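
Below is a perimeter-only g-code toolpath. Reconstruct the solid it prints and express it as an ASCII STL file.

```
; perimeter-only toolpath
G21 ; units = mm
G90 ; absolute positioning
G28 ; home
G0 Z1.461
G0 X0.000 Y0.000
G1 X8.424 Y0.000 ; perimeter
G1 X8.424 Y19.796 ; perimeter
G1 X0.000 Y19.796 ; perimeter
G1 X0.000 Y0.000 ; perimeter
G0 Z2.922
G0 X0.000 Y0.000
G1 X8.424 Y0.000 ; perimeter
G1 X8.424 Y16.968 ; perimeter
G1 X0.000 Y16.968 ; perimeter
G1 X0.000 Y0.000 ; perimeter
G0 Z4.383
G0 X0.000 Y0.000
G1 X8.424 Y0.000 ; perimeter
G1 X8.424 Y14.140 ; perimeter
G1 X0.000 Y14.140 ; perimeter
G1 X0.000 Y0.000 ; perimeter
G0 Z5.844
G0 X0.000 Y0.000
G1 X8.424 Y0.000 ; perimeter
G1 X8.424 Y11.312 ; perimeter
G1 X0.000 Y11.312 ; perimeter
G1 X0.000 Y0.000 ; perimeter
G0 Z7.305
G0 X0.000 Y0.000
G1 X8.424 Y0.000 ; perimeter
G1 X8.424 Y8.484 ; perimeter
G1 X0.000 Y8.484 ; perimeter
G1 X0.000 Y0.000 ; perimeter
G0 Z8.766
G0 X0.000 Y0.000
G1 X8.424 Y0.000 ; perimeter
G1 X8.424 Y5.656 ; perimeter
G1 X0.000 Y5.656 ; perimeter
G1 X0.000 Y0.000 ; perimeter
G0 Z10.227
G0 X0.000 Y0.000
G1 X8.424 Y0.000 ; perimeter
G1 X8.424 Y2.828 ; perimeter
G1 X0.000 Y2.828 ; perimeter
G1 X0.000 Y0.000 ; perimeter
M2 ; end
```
solid part
  facet normal 0.0000 0.0000 -1.0000
    outer loop
      vertex 8.424 22.624 0.000
      vertex 8.424 0.000 0.000
      vertex 0.000 0.000 0.000
    endloop
  endfacet
  facet normal 0.0000 0.0000 -1.0000
    outer loop
      vertex 0.000 22.624 0.000
      vertex 8.424 22.624 0.000
      vertex 0.000 0.000 0.000
    endloop
  endfacet
  facet normal 0.0000 -1.0000 0.0000
    outer loop
      vertex 0.000 0.000 0.000
      vertex 8.424 0.000 0.000
      vertex 8.424 0.000 11.688
    endloop
  endfacet
  facet normal 0.0000 -1.0000 0.0000
    outer loop
      vertex 0.000 0.000 0.000
      vertex 8.424 0.000 11.688
      vertex 0.000 0.000 11.688
    endloop
  endfacet
  facet normal 0.0000 0.4590 0.8884
    outer loop
      vertex 0.000 0.000 11.688
      vertex 8.424 0.000 11.688
      vertex 8.424 22.624 0.000
    endloop
  endfacet
  facet normal 0.0000 0.4590 0.8884
    outer loop
      vertex 0.000 0.000 11.688
      vertex 8.424 22.624 0.000
      vertex 0.000 22.624 0.000
    endloop
  endfacet
  facet normal -1.0000 0.0000 0.0000
    outer loop
      vertex 0.000 0.000 11.688
      vertex 0.000 22.624 0.000
      vertex 0.000 0.000 0.000
    endloop
  endfacet
  facet normal 1.0000 0.0000 0.0000
    outer loop
      vertex 8.424 0.000 0.000
      vertex 8.424 22.624 0.000
      vertex 8.424 0.000 11.688
    endloop
  endfacet
endsolid part

The G0 Z moves step by Δz≈1.461 mm. The G1 loops shrink linearly with z, so the solid tapers from its base footprint up to z≈11.7. Closing with a flat bottom cap and the tapered top and triangulating gives 8 facets — a wedge (ramp): 8.42 × 22.6 mm base, rising to 11.7 mm along the y=0 edge and sloping linearly to z=0 at y=22.6.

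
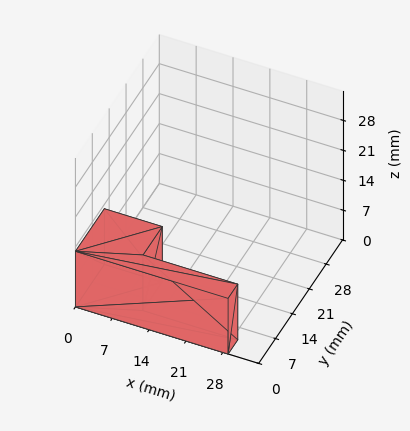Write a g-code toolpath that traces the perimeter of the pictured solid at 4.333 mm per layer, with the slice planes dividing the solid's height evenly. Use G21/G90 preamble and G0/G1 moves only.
Reading the render: the shape is an L-shaped prism: outer 29 × 12 mm, arm thicknesses ≈ 4 mm (horizontal) and 11 mm (vertical), extruded 13 mm in z (dimensions read to the nearest mm from the axis ticks). For the g-code, the solid's height is divided into equal slices at the stated Δz and each level perimeter traced with G1 moves after a G0 lift.

; perimeter-only toolpath
G21 ; units = mm
G90 ; absolute positioning
G28 ; home
; layer 1
G0 Z4.333
G0 X0.000 Y0.000
G1 X29.000 Y0.000
G1 X29.000 Y4.000
G1 X11.000 Y4.000
G1 X11.000 Y12.000
G1 X0.000 Y12.000
G1 X0.000 Y0.000
; layer 2
G0 Z8.667
G0 X0.000 Y0.000
G1 X29.000 Y0.000
G1 X29.000 Y4.000
G1 X11.000 Y4.000
G1 X11.000 Y12.000
G1 X0.000 Y12.000
G1 X0.000 Y0.000
; layer 3
G0 Z13.000
G0 X0.000 Y0.000
G1 X29.000 Y0.000
G1 X29.000 Y4.000
G1 X11.000 Y4.000
G1 X11.000 Y12.000
G1 X0.000 Y12.000
G1 X0.000 Y0.000
M2 ; end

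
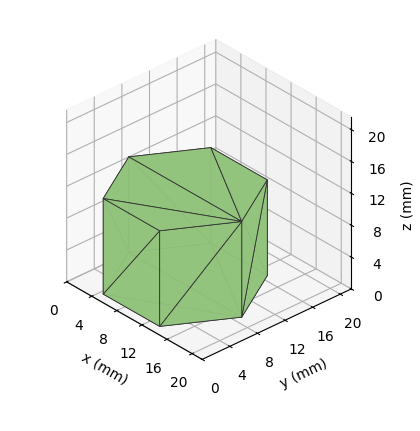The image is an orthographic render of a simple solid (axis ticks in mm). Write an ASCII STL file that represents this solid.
Reading the render: the shape is a regular 6-sided prism (a cylinder approximated with 6 flat sides), circumscribed radius ≈ 9 mm, height ≈ 12 mm (dimensions read to the nearest mm from the axis ticks). For the STL, each face is triangulated and given an outward normal.

solid part
  facet normal 0.0000 0.0000 -1.0000
    outer loop
      vertex 4.500 16.794 0.000
      vertex 13.500 16.794 0.000
      vertex 18.000 9.000 0.000
    endloop
  endfacet
  facet normal 0.0000 0.0000 -1.0000
    outer loop
      vertex 0.000 9.000 0.000
      vertex 4.500 16.794 0.000
      vertex 18.000 9.000 0.000
    endloop
  endfacet
  facet normal 0.0000 0.0000 -1.0000
    outer loop
      vertex 4.500 1.206 0.000
      vertex 0.000 9.000 0.000
      vertex 18.000 9.000 0.000
    endloop
  endfacet
  facet normal 0.0000 0.0000 -1.0000
    outer loop
      vertex 13.500 1.206 0.000
      vertex 4.500 1.206 0.000
      vertex 18.000 9.000 0.000
    endloop
  endfacet
  facet normal 0.0000 0.0000 1.0000
    outer loop
      vertex 18.000 9.000 12.000
      vertex 13.500 16.794 12.000
      vertex 4.500 16.794 12.000
    endloop
  endfacet
  facet normal 0.0000 0.0000 1.0000
    outer loop
      vertex 18.000 9.000 12.000
      vertex 4.500 16.794 12.000
      vertex 0.000 9.000 12.000
    endloop
  endfacet
  facet normal 0.0000 0.0000 1.0000
    outer loop
      vertex 18.000 9.000 12.000
      vertex 0.000 9.000 12.000
      vertex 4.500 1.206 12.000
    endloop
  endfacet
  facet normal 0.0000 0.0000 1.0000
    outer loop
      vertex 18.000 9.000 12.000
      vertex 4.500 1.206 12.000
      vertex 13.500 1.206 12.000
    endloop
  endfacet
  facet normal 0.8660 0.5000 0.0000
    outer loop
      vertex 18.000 9.000 0.000
      vertex 13.500 16.794 0.000
      vertex 13.500 16.794 12.000
    endloop
  endfacet
  facet normal 0.8660 0.5000 0.0000
    outer loop
      vertex 18.000 9.000 0.000
      vertex 13.500 16.794 12.000
      vertex 18.000 9.000 12.000
    endloop
  endfacet
  facet normal 0.0000 1.0000 0.0000
    outer loop
      vertex 13.500 16.794 0.000
      vertex 4.500 16.794 0.000
      vertex 4.500 16.794 12.000
    endloop
  endfacet
  facet normal 0.0000 1.0000 0.0000
    outer loop
      vertex 13.500 16.794 0.000
      vertex 4.500 16.794 12.000
      vertex 13.500 16.794 12.000
    endloop
  endfacet
  facet normal -0.8660 0.5000 0.0000
    outer loop
      vertex 4.500 16.794 0.000
      vertex 0.000 9.000 0.000
      vertex 0.000 9.000 12.000
    endloop
  endfacet
  facet normal -0.8660 0.5000 0.0000
    outer loop
      vertex 4.500 16.794 0.000
      vertex 0.000 9.000 12.000
      vertex 4.500 16.794 12.000
    endloop
  endfacet
  facet normal -0.8660 -0.5000 0.0000
    outer loop
      vertex 0.000 9.000 0.000
      vertex 4.500 1.206 0.000
      vertex 4.500 1.206 12.000
    endloop
  endfacet
  facet normal -0.8660 -0.5000 0.0000
    outer loop
      vertex 0.000 9.000 0.000
      vertex 4.500 1.206 12.000
      vertex 0.000 9.000 12.000
    endloop
  endfacet
  facet normal 0.0000 -1.0000 0.0000
    outer loop
      vertex 4.500 1.206 0.000
      vertex 13.500 1.206 0.000
      vertex 13.500 1.206 12.000
    endloop
  endfacet
  facet normal 0.0000 -1.0000 0.0000
    outer loop
      vertex 4.500 1.206 0.000
      vertex 13.500 1.206 12.000
      vertex 4.500 1.206 12.000
    endloop
  endfacet
  facet normal 0.8660 -0.5000 0.0000
    outer loop
      vertex 13.500 1.206 0.000
      vertex 18.000 9.000 0.000
      vertex 18.000 9.000 12.000
    endloop
  endfacet
  facet normal 0.8660 -0.5000 0.0000
    outer loop
      vertex 13.500 1.206 0.000
      vertex 18.000 9.000 12.000
      vertex 13.500 1.206 12.000
    endloop
  endfacet
endsolid part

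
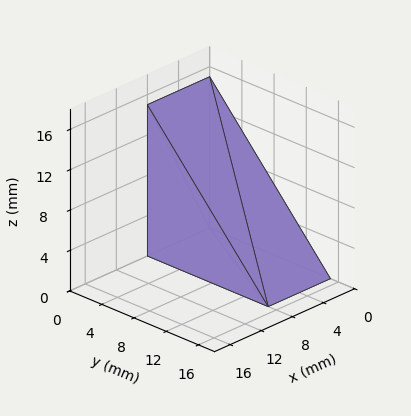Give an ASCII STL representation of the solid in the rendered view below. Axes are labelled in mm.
Reading the render: the shape is a wedge (ramp): 8 × 15 mm base, rising to 15 mm along the y=0 edge and sloping linearly to z=0 at y=15 (dimensions read to the nearest mm from the axis ticks). For the STL, each face is triangulated and given an outward normal.

solid part
  facet normal 0.0000 0.0000 -1.0000
    outer loop
      vertex 8.00 15.00 0.00
      vertex 8.00 0.00 0.00
      vertex 0.00 0.00 0.00
    endloop
  endfacet
  facet normal 0.0000 0.0000 -1.0000
    outer loop
      vertex 0.00 15.00 0.00
      vertex 8.00 15.00 0.00
      vertex 0.00 0.00 0.00
    endloop
  endfacet
  facet normal 0.0000 -1.0000 0.0000
    outer loop
      vertex 0.00 0.00 0.00
      vertex 8.00 0.00 0.00
      vertex 8.00 0.00 15.00
    endloop
  endfacet
  facet normal 0.0000 -1.0000 0.0000
    outer loop
      vertex 0.00 0.00 0.00
      vertex 8.00 0.00 15.00
      vertex 0.00 0.00 15.00
    endloop
  endfacet
  facet normal 0.0000 0.7071 0.7071
    outer loop
      vertex 0.00 0.00 15.00
      vertex 8.00 0.00 15.00
      vertex 8.00 15.00 0.00
    endloop
  endfacet
  facet normal 0.0000 0.7071 0.7071
    outer loop
      vertex 0.00 0.00 15.00
      vertex 8.00 15.00 0.00
      vertex 0.00 15.00 0.00
    endloop
  endfacet
  facet normal -1.0000 0.0000 0.0000
    outer loop
      vertex 0.00 0.00 15.00
      vertex 0.00 15.00 0.00
      vertex 0.00 0.00 0.00
    endloop
  endfacet
  facet normal 1.0000 0.0000 0.0000
    outer loop
      vertex 8.00 0.00 0.00
      vertex 8.00 15.00 0.00
      vertex 8.00 0.00 15.00
    endloop
  endfacet
endsolid part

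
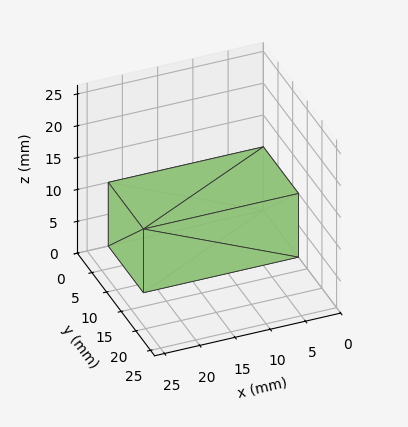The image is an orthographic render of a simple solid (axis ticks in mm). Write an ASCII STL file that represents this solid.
Reading the render: the shape is a rectangular box, roughly 22 × 12 mm footprint and 10 mm tall (dimensions read to the nearest mm from the axis ticks). For the STL, each face is triangulated and given an outward normal.

solid part
  facet normal 0.0000 0.0000 -1.0000
    outer loop
      vertex 22.000 12.000 0.000
      vertex 22.000 0.000 0.000
      vertex 0.000 0.000 0.000
    endloop
  endfacet
  facet normal 0.0000 0.0000 -1.0000
    outer loop
      vertex 0.000 12.000 0.000
      vertex 22.000 12.000 0.000
      vertex 0.000 0.000 0.000
    endloop
  endfacet
  facet normal 0.0000 0.0000 1.0000
    outer loop
      vertex 0.000 0.000 10.000
      vertex 22.000 0.000 10.000
      vertex 22.000 12.000 10.000
    endloop
  endfacet
  facet normal 0.0000 0.0000 1.0000
    outer loop
      vertex 0.000 0.000 10.000
      vertex 22.000 12.000 10.000
      vertex 0.000 12.000 10.000
    endloop
  endfacet
  facet normal 0.0000 -1.0000 0.0000
    outer loop
      vertex 0.000 0.000 0.000
      vertex 22.000 0.000 0.000
      vertex 22.000 0.000 10.000
    endloop
  endfacet
  facet normal 0.0000 -1.0000 0.0000
    outer loop
      vertex 0.000 0.000 0.000
      vertex 22.000 0.000 10.000
      vertex 0.000 0.000 10.000
    endloop
  endfacet
  facet normal 0.0000 1.0000 0.0000
    outer loop
      vertex 22.000 12.000 10.000
      vertex 22.000 12.000 0.000
      vertex 0.000 12.000 0.000
    endloop
  endfacet
  facet normal 0.0000 1.0000 0.0000
    outer loop
      vertex 0.000 12.000 10.000
      vertex 22.000 12.000 10.000
      vertex 0.000 12.000 0.000
    endloop
  endfacet
  facet normal -1.0000 0.0000 0.0000
    outer loop
      vertex 0.000 12.000 10.000
      vertex 0.000 12.000 0.000
      vertex 0.000 0.000 0.000
    endloop
  endfacet
  facet normal -1.0000 0.0000 0.0000
    outer loop
      vertex 0.000 0.000 10.000
      vertex 0.000 12.000 10.000
      vertex 0.000 0.000 0.000
    endloop
  endfacet
  facet normal 1.0000 0.0000 0.0000
    outer loop
      vertex 22.000 0.000 0.000
      vertex 22.000 12.000 0.000
      vertex 22.000 12.000 10.000
    endloop
  endfacet
  facet normal 1.0000 0.0000 0.0000
    outer loop
      vertex 22.000 0.000 0.000
      vertex 22.000 12.000 10.000
      vertex 22.000 0.000 10.000
    endloop
  endfacet
endsolid part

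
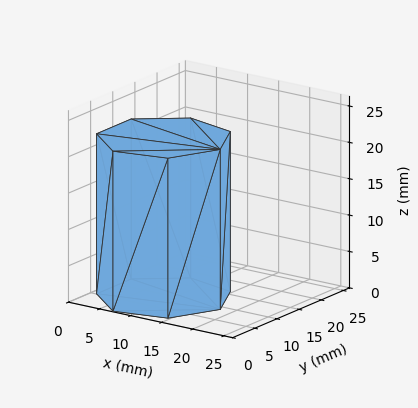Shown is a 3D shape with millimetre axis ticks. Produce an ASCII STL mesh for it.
Reading the render: the shape is a regular 7-sided prism (a cylinder approximated with 7 flat sides), circumscribed radius ≈ 9 mm, height ≈ 22 mm (dimensions read to the nearest mm from the axis ticks). For the STL, each face is triangulated and given an outward normal.

solid part
  facet normal 0.0000 0.0000 -1.0000
    outer loop
      vertex 7.00 17.77 0.00
      vertex 14.61 16.04 0.00
      vertex 18.00 9.00 0.00
    endloop
  endfacet
  facet normal 0.0000 0.0000 -1.0000
    outer loop
      vertex 0.89 12.90 0.00
      vertex 7.00 17.77 0.00
      vertex 18.00 9.00 0.00
    endloop
  endfacet
  facet normal 0.0000 0.0000 -1.0000
    outer loop
      vertex 0.89 5.10 0.00
      vertex 0.89 12.90 0.00
      vertex 18.00 9.00 0.00
    endloop
  endfacet
  facet normal 0.0000 0.0000 -1.0000
    outer loop
      vertex 7.00 0.23 0.00
      vertex 0.89 5.10 0.00
      vertex 18.00 9.00 0.00
    endloop
  endfacet
  facet normal 0.0000 0.0000 -1.0000
    outer loop
      vertex 14.61 1.96 0.00
      vertex 7.00 0.23 0.00
      vertex 18.00 9.00 0.00
    endloop
  endfacet
  facet normal 0.0000 0.0000 1.0000
    outer loop
      vertex 18.00 9.00 22.00
      vertex 14.61 16.04 22.00
      vertex 7.00 17.77 22.00
    endloop
  endfacet
  facet normal 0.0000 0.0000 1.0000
    outer loop
      vertex 18.00 9.00 22.00
      vertex 7.00 17.77 22.00
      vertex 0.89 12.90 22.00
    endloop
  endfacet
  facet normal 0.0000 0.0000 1.0000
    outer loop
      vertex 18.00 9.00 22.00
      vertex 0.89 12.90 22.00
      vertex 0.89 5.10 22.00
    endloop
  endfacet
  facet normal 0.0000 0.0000 1.0000
    outer loop
      vertex 18.00 9.00 22.00
      vertex 0.89 5.10 22.00
      vertex 7.00 0.23 22.00
    endloop
  endfacet
  facet normal 0.0000 0.0000 1.0000
    outer loop
      vertex 18.00 9.00 22.00
      vertex 7.00 0.23 22.00
      vertex 14.61 1.96 22.00
    endloop
  endfacet
  facet normal 0.9010 0.4339 0.0000
    outer loop
      vertex 18.00 9.00 0.00
      vertex 14.61 16.04 0.00
      vertex 14.61 16.04 22.00
    endloop
  endfacet
  facet normal 0.9010 0.4339 0.0000
    outer loop
      vertex 18.00 9.00 0.00
      vertex 14.61 16.04 22.00
      vertex 18.00 9.00 22.00
    endloop
  endfacet
  facet normal 0.2217 0.9751 0.0000
    outer loop
      vertex 14.61 16.04 0.00
      vertex 7.00 17.77 0.00
      vertex 7.00 17.77 22.00
    endloop
  endfacet
  facet normal 0.2217 0.9751 0.0000
    outer loop
      vertex 14.61 16.04 0.00
      vertex 7.00 17.77 22.00
      vertex 14.61 16.04 22.00
    endloop
  endfacet
  facet normal -0.6233 0.7820 0.0000
    outer loop
      vertex 7.00 17.77 0.00
      vertex 0.89 12.90 0.00
      vertex 0.89 12.90 22.00
    endloop
  endfacet
  facet normal -0.6233 0.7820 0.0000
    outer loop
      vertex 7.00 17.77 0.00
      vertex 0.89 12.90 22.00
      vertex 7.00 17.77 22.00
    endloop
  endfacet
  facet normal -1.0000 0.0000 0.0000
    outer loop
      vertex 0.89 12.90 0.00
      vertex 0.89 5.10 0.00
      vertex 0.89 5.10 22.00
    endloop
  endfacet
  facet normal -1.0000 0.0000 0.0000
    outer loop
      vertex 0.89 12.90 0.00
      vertex 0.89 5.10 22.00
      vertex 0.89 12.90 22.00
    endloop
  endfacet
  facet normal -0.6233 -0.7820 0.0000
    outer loop
      vertex 0.89 5.10 0.00
      vertex 7.00 0.23 0.00
      vertex 7.00 0.23 22.00
    endloop
  endfacet
  facet normal -0.6233 -0.7820 0.0000
    outer loop
      vertex 0.89 5.10 0.00
      vertex 7.00 0.23 22.00
      vertex 0.89 5.10 22.00
    endloop
  endfacet
  facet normal 0.2217 -0.9751 0.0000
    outer loop
      vertex 7.00 0.23 0.00
      vertex 14.61 1.96 0.00
      vertex 14.61 1.96 22.00
    endloop
  endfacet
  facet normal 0.2217 -0.9751 0.0000
    outer loop
      vertex 7.00 0.23 0.00
      vertex 14.61 1.96 22.00
      vertex 7.00 0.23 22.00
    endloop
  endfacet
  facet normal 0.9010 -0.4339 0.0000
    outer loop
      vertex 14.61 1.96 0.00
      vertex 18.00 9.00 0.00
      vertex 18.00 9.00 22.00
    endloop
  endfacet
  facet normal 0.9010 -0.4339 0.0000
    outer loop
      vertex 14.61 1.96 0.00
      vertex 18.00 9.00 22.00
      vertex 14.61 1.96 22.00
    endloop
  endfacet
endsolid part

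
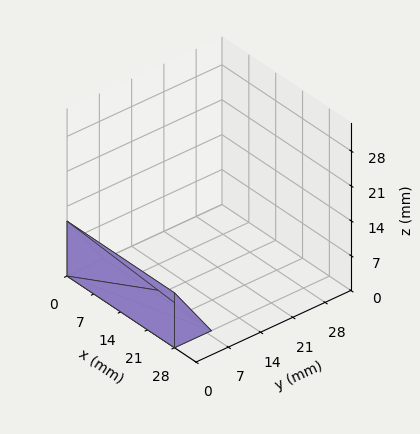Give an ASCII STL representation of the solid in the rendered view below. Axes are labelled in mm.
Reading the render: the shape is a wedge (ramp): 28 × 8 mm base, rising to 11 mm along the y=0 edge and sloping linearly to z=0 at y=8 (dimensions read to the nearest mm from the axis ticks). For the STL, each face is triangulated and given an outward normal.

solid part
  facet normal 0.0000 0.0000 -1.0000
    outer loop
      vertex 28.0 8.0 0.0
      vertex 28.0 0.0 0.0
      vertex 0.0 0.0 0.0
    endloop
  endfacet
  facet normal 0.0000 0.0000 -1.0000
    outer loop
      vertex 0.0 8.0 0.0
      vertex 28.0 8.0 0.0
      vertex 0.0 0.0 0.0
    endloop
  endfacet
  facet normal 0.0000 -1.0000 0.0000
    outer loop
      vertex 0.0 0.0 0.0
      vertex 28.0 0.0 0.0
      vertex 28.0 0.0 11.0
    endloop
  endfacet
  facet normal 0.0000 -1.0000 0.0000
    outer loop
      vertex 0.0 0.0 0.0
      vertex 28.0 0.0 11.0
      vertex 0.0 0.0 11.0
    endloop
  endfacet
  facet normal 0.0000 0.8087 0.5882
    outer loop
      vertex 0.0 0.0 11.0
      vertex 28.0 0.0 11.0
      vertex 28.0 8.0 0.0
    endloop
  endfacet
  facet normal 0.0000 0.8087 0.5882
    outer loop
      vertex 0.0 0.0 11.0
      vertex 28.0 8.0 0.0
      vertex 0.0 8.0 0.0
    endloop
  endfacet
  facet normal -1.0000 0.0000 0.0000
    outer loop
      vertex 0.0 0.0 11.0
      vertex 0.0 8.0 0.0
      vertex 0.0 0.0 0.0
    endloop
  endfacet
  facet normal 1.0000 0.0000 0.0000
    outer loop
      vertex 28.0 0.0 0.0
      vertex 28.0 8.0 0.0
      vertex 28.0 0.0 11.0
    endloop
  endfacet
endsolid part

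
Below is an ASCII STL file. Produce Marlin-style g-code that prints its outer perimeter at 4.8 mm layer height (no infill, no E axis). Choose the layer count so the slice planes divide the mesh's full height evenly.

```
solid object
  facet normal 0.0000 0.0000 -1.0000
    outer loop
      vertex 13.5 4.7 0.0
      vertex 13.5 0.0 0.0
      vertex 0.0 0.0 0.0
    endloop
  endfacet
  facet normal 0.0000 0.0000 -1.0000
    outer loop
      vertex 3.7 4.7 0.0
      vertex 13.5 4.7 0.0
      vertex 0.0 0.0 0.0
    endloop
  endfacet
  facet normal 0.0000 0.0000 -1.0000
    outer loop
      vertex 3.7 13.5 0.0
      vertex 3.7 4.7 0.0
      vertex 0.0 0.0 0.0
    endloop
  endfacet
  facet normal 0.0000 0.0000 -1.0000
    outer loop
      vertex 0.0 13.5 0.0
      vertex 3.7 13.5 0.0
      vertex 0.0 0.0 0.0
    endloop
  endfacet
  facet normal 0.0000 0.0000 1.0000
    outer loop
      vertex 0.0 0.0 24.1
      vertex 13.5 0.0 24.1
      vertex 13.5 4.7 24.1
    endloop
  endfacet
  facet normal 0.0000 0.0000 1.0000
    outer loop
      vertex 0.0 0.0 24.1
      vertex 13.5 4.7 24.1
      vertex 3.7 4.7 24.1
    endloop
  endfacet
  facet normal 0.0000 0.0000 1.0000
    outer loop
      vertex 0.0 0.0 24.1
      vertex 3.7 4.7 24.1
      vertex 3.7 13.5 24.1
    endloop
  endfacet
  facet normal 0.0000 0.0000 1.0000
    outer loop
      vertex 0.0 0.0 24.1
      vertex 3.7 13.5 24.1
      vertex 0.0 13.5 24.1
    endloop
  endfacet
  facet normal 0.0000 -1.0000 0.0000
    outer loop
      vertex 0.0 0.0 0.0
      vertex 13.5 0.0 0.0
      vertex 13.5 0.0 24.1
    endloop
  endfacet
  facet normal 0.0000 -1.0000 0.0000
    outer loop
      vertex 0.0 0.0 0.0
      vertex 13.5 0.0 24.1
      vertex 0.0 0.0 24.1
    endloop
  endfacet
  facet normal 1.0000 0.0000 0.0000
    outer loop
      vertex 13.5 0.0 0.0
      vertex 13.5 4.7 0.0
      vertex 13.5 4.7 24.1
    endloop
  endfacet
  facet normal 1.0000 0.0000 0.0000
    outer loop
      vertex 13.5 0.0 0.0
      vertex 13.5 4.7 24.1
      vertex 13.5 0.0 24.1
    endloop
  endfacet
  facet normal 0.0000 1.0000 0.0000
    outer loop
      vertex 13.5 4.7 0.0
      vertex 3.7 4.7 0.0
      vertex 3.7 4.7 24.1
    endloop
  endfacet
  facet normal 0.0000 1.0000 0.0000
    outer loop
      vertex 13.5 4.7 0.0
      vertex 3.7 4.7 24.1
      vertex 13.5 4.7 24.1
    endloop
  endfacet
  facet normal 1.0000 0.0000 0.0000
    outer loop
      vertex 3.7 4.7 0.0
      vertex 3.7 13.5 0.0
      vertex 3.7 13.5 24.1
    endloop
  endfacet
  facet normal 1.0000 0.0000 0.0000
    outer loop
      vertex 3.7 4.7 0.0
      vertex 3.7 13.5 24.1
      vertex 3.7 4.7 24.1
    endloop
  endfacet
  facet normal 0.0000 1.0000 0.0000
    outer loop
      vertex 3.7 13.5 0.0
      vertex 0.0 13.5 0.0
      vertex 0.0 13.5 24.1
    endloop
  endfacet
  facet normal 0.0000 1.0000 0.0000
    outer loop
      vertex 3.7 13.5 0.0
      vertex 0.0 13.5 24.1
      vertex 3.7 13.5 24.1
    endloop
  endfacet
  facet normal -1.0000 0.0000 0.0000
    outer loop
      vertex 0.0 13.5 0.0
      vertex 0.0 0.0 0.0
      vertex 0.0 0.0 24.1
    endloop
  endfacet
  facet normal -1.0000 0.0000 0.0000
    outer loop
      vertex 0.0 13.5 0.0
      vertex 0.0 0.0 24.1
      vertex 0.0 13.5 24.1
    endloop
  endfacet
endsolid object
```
; perimeter-only toolpath
G21 ; units = mm
G90 ; absolute positioning
G28 ; home
; layer 1
G0 Z4.8
G0 X0.0 Y0.0
G1 X13.5 Y0.0
G1 X13.5 Y4.7
G1 X3.7 Y4.7
G1 X3.7 Y13.5
G1 X0.0 Y13.5
G1 X0.0 Y0.0
; layer 2
G0 Z9.6
G0 X0.0 Y0.0
G1 X13.5 Y0.0
G1 X13.5 Y4.7
G1 X3.7 Y4.7
G1 X3.7 Y13.5
G1 X0.0 Y13.5
G1 X0.0 Y0.0
; layer 3
G0 Z14.5
G0 X0.0 Y0.0
G1 X13.5 Y0.0
G1 X13.5 Y4.7
G1 X3.7 Y4.7
G1 X3.7 Y13.5
G1 X0.0 Y13.5
G1 X0.0 Y0.0
; layer 4
G0 Z19.3
G0 X0.0 Y0.0
G1 X13.5 Y0.0
G1 X13.5 Y4.7
G1 X3.7 Y4.7
G1 X3.7 Y13.5
G1 X0.0 Y13.5
G1 X0.0 Y0.0
; layer 5
G0 Z24.1
G0 X0.0 Y0.0
G1 X13.5 Y0.0
G1 X13.5 Y4.7
G1 X3.7 Y4.7
G1 X3.7 Y13.5
G1 X0.0 Y13.5
G1 X0.0 Y0.0
M2 ; end

The solid is an L-shaped prism: outer 13.5 × 13.5 mm, arm thicknesses ≈ 4.7 mm (horizontal) and 3.7 mm (vertical), extruded 24.1 mm in z. Slicing at Δz = 4.8 mm — 5 equal slices spanning the solid's height, so layer i sits at z = i·h/5 — gives 5 non-empty perimeters. Each is a 6-segment closed polygon; G0 lifts to the layer z and rapids to the start vertex, then G1 traces the edges.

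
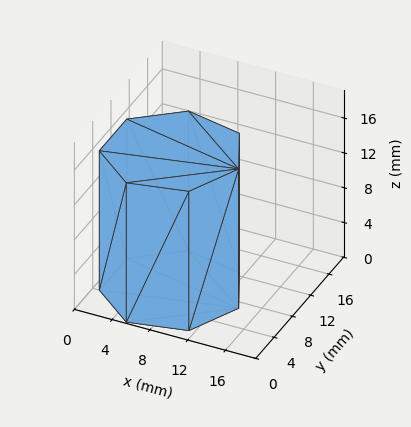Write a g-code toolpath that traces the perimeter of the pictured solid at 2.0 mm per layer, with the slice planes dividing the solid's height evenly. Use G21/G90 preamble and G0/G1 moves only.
Reading the render: the shape is a regular 7-sided prism (a cylinder approximated with 7 flat sides), circumscribed radius ≈ 7 mm, height ≈ 16 mm (dimensions read to the nearest mm from the axis ticks). For the g-code, the solid's height is divided into equal slices at the stated Δz and each level perimeter traced with G1 moves after a G0 lift.

; perimeter-only toolpath
G21 ; units = mm
G90 ; absolute positioning
G28 ; home
; layer 1
G0 Z2.0
G0 X14.0 Y7.0
G1 X11.4 Y12.5
G1 X5.4 Y13.8
G1 X0.7 Y10.0
G1 X0.7 Y4.0
G1 X5.4 Y0.2
G1 X11.4 Y1.5
G1 X14.0 Y7.0
; layer 2
G0 Z4.0
G0 X14.0 Y7.0
G1 X11.4 Y12.5
G1 X5.4 Y13.8
G1 X0.7 Y10.0
G1 X0.7 Y4.0
G1 X5.4 Y0.2
G1 X11.4 Y1.5
G1 X14.0 Y7.0
; layer 3
G0 Z6.0
G0 X14.0 Y7.0
G1 X11.4 Y12.5
G1 X5.4 Y13.8
G1 X0.7 Y10.0
G1 X0.7 Y4.0
G1 X5.4 Y0.2
G1 X11.4 Y1.5
G1 X14.0 Y7.0
; layer 4
G0 Z8.0
G0 X14.0 Y7.0
G1 X11.4 Y12.5
G1 X5.4 Y13.8
G1 X0.7 Y10.0
G1 X0.7 Y4.0
G1 X5.4 Y0.2
G1 X11.4 Y1.5
G1 X14.0 Y7.0
; layer 5
G0 Z10.0
G0 X14.0 Y7.0
G1 X11.4 Y12.5
G1 X5.4 Y13.8
G1 X0.7 Y10.0
G1 X0.7 Y4.0
G1 X5.4 Y0.2
G1 X11.4 Y1.5
G1 X14.0 Y7.0
; layer 6
G0 Z12.0
G0 X14.0 Y7.0
G1 X11.4 Y12.5
G1 X5.4 Y13.8
G1 X0.7 Y10.0
G1 X0.7 Y4.0
G1 X5.4 Y0.2
G1 X11.4 Y1.5
G1 X14.0 Y7.0
; layer 7
G0 Z14.0
G0 X14.0 Y7.0
G1 X11.4 Y12.5
G1 X5.4 Y13.8
G1 X0.7 Y10.0
G1 X0.7 Y4.0
G1 X5.4 Y0.2
G1 X11.4 Y1.5
G1 X14.0 Y7.0
; layer 8
G0 Z16.0
G0 X14.0 Y7.0
G1 X11.4 Y12.5
G1 X5.4 Y13.8
G1 X0.7 Y10.0
G1 X0.7 Y4.0
G1 X5.4 Y0.2
G1 X11.4 Y1.5
G1 X14.0 Y7.0
M2 ; end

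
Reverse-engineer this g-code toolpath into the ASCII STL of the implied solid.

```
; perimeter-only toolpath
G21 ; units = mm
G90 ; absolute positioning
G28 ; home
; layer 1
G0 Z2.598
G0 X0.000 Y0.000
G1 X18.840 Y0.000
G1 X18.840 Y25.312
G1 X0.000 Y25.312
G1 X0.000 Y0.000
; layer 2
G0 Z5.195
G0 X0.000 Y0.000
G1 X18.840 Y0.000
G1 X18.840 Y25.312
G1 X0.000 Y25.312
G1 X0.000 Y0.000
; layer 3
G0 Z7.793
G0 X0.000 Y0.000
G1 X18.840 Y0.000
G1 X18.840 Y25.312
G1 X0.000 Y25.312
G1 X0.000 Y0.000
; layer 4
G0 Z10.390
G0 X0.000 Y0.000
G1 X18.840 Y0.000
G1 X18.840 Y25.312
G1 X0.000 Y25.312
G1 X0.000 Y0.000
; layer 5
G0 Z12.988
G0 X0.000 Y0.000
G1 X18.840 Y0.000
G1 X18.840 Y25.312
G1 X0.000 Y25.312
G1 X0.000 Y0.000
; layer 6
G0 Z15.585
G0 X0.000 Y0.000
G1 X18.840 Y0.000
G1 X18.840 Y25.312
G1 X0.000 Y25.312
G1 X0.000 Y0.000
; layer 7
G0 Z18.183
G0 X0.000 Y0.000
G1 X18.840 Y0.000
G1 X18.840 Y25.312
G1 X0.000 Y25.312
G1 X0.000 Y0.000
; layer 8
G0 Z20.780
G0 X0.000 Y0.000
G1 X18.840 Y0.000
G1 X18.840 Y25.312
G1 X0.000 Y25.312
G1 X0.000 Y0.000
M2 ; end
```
solid part
  facet normal 0.0000 0.0000 -1.0000
    outer loop
      vertex 18.840 25.312 0.000
      vertex 18.840 0.000 0.000
      vertex 0.000 0.000 0.000
    endloop
  endfacet
  facet normal 0.0000 0.0000 -1.0000
    outer loop
      vertex 0.000 25.312 0.000
      vertex 18.840 25.312 0.000
      vertex 0.000 0.000 0.000
    endloop
  endfacet
  facet normal 0.0000 0.0000 1.0000
    outer loop
      vertex 0.000 0.000 20.780
      vertex 18.840 0.000 20.780
      vertex 18.840 25.312 20.780
    endloop
  endfacet
  facet normal 0.0000 0.0000 1.0000
    outer loop
      vertex 0.000 0.000 20.780
      vertex 18.840 25.312 20.780
      vertex 0.000 25.312 20.780
    endloop
  endfacet
  facet normal 0.0000 -1.0000 0.0000
    outer loop
      vertex 0.000 0.000 0.000
      vertex 18.840 0.000 0.000
      vertex 18.840 0.000 20.780
    endloop
  endfacet
  facet normal 0.0000 -1.0000 0.0000
    outer loop
      vertex 0.000 0.000 0.000
      vertex 18.840 0.000 20.780
      vertex 0.000 0.000 20.780
    endloop
  endfacet
  facet normal 0.0000 1.0000 0.0000
    outer loop
      vertex 18.840 25.312 20.780
      vertex 18.840 25.312 0.000
      vertex 0.000 25.312 0.000
    endloop
  endfacet
  facet normal 0.0000 1.0000 0.0000
    outer loop
      vertex 0.000 25.312 20.780
      vertex 18.840 25.312 20.780
      vertex 0.000 25.312 0.000
    endloop
  endfacet
  facet normal -1.0000 0.0000 0.0000
    outer loop
      vertex 0.000 25.312 20.780
      vertex 0.000 25.312 0.000
      vertex 0.000 0.000 0.000
    endloop
  endfacet
  facet normal -1.0000 0.0000 0.0000
    outer loop
      vertex 0.000 0.000 20.780
      vertex 0.000 25.312 20.780
      vertex 0.000 0.000 0.000
    endloop
  endfacet
  facet normal 1.0000 0.0000 0.0000
    outer loop
      vertex 18.840 0.000 0.000
      vertex 18.840 25.312 0.000
      vertex 18.840 25.312 20.780
    endloop
  endfacet
  facet normal 1.0000 0.0000 0.0000
    outer loop
      vertex 18.840 0.000 0.000
      vertex 18.840 25.312 20.780
      vertex 18.840 0.000 20.780
    endloop
  endfacet
endsolid part

The G0 Z moves step by Δz≈2.598 mm. Every layer's G1 loop is the same polygon, so the solid is a straight extrusion of it from z=0 to z≈20.8. Closing with flat bottom and top caps and triangulating gives 12 facets — a rectangular box, roughly 18.8 × 25.3 mm footprint and 20.8 mm tall.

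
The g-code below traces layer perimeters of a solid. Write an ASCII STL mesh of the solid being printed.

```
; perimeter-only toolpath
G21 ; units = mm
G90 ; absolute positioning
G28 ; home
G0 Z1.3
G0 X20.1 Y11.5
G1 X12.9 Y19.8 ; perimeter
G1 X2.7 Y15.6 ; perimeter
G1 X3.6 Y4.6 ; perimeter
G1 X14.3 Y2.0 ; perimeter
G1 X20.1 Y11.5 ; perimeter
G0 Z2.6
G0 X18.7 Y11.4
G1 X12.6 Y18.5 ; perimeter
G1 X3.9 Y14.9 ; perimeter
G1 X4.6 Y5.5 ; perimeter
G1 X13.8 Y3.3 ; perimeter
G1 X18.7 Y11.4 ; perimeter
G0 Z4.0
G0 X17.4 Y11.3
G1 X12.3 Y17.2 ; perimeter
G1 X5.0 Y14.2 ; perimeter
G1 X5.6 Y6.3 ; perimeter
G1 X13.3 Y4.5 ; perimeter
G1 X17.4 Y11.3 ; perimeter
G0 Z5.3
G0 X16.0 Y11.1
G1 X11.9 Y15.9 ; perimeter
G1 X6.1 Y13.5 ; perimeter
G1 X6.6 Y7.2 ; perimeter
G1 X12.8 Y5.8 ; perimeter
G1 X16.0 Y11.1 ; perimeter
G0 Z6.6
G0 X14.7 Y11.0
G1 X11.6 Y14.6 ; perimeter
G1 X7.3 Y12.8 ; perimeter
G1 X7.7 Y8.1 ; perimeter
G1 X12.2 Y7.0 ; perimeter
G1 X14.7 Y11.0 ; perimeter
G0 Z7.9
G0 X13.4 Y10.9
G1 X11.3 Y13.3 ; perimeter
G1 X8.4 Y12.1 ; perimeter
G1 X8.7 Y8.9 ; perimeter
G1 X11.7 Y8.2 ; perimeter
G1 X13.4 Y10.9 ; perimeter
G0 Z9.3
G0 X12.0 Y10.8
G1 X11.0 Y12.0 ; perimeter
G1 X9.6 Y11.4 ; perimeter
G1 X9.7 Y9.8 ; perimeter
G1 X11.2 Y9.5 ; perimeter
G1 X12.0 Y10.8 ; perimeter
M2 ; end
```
solid part
  facet normal 0.0000 0.0000 -1.0000
    outer loop
      vertex 1.6 16.3 0.0
      vertex 13.2 21.1 0.0
      vertex 21.4 11.6 0.0
    endloop
  endfacet
  facet normal 0.0000 0.0000 -1.0000
    outer loop
      vertex 2.6 3.7 0.0
      vertex 1.6 16.3 0.0
      vertex 21.4 11.6 0.0
    endloop
  endfacet
  facet normal 0.0000 0.0000 -1.0000
    outer loop
      vertex 14.8 0.8 0.0
      vertex 2.6 3.7 0.0
      vertex 21.4 11.6 0.0
    endloop
  endfacet
  facet normal 0.5855 0.5054 0.6339
    outer loop
      vertex 21.4 11.6 0.0
      vertex 13.2 21.1 0.0
      vertex 10.7 10.7 10.6
    endloop
  endfacet
  facet normal -0.2962 0.7158 0.6324
    outer loop
      vertex 13.2 21.1 0.0
      vertex 1.6 16.3 0.0
      vertex 10.7 10.7 10.6
    endloop
  endfacet
  facet normal -0.7731 -0.0614 0.6313
    outer loop
      vertex 1.6 16.3 0.0
      vertex 2.6 3.7 0.0
      vertex 10.7 10.7 10.6
    endloop
  endfacet
  facet normal -0.1789 -0.7526 0.6337
    outer loop
      vertex 2.6 3.7 0.0
      vertex 14.8 0.8 0.0
      vertex 10.7 10.7 10.6
    endloop
  endfacet
  facet normal 0.6608 -0.4038 0.6327
    outer loop
      vertex 14.8 0.8 0.0
      vertex 21.4 11.6 0.0
      vertex 10.7 10.7 10.6
    endloop
  endfacet
endsolid part

The G0 Z moves step by Δz≈1.3 mm. The G1 loops shrink linearly with z, so the solid tapers from its base footprint up to z≈10.6. Closing with a flat bottom cap and the tapered top and triangulating gives 8 facets — a regular 5-sided pyramid, base circumscribed radius ≈ 10.7 mm, apex at z ≈ 10.6 mm.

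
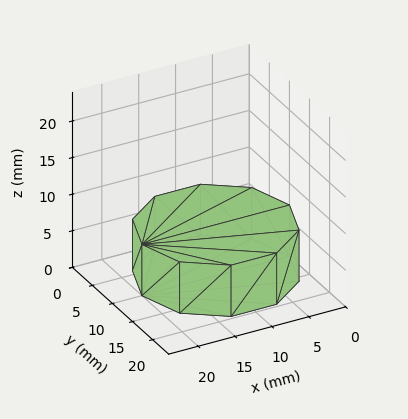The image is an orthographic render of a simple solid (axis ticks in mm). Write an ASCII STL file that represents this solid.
Reading the render: the shape is a regular 10-sided prism (a cylinder approximated with 10 flat sides), circumscribed radius ≈ 10 mm, height ≈ 7 mm (dimensions read to the nearest mm from the axis ticks). For the STL, each face is triangulated and given an outward normal.

solid part
  facet normal 0.0000 0.0000 -1.0000
    outer loop
      vertex 13.09 19.51 0.00
      vertex 18.09 15.88 0.00
      vertex 20.00 10.00 0.00
    endloop
  endfacet
  facet normal 0.0000 0.0000 -1.0000
    outer loop
      vertex 6.91 19.51 0.00
      vertex 13.09 19.51 0.00
      vertex 20.00 10.00 0.00
    endloop
  endfacet
  facet normal 0.0000 0.0000 -1.0000
    outer loop
      vertex 1.91 15.88 0.00
      vertex 6.91 19.51 0.00
      vertex 20.00 10.00 0.00
    endloop
  endfacet
  facet normal 0.0000 0.0000 -1.0000
    outer loop
      vertex 0.00 10.00 0.00
      vertex 1.91 15.88 0.00
      vertex 20.00 10.00 0.00
    endloop
  endfacet
  facet normal 0.0000 0.0000 -1.0000
    outer loop
      vertex 1.91 4.12 0.00
      vertex 0.00 10.00 0.00
      vertex 20.00 10.00 0.00
    endloop
  endfacet
  facet normal 0.0000 0.0000 -1.0000
    outer loop
      vertex 6.91 0.49 0.00
      vertex 1.91 4.12 0.00
      vertex 20.00 10.00 0.00
    endloop
  endfacet
  facet normal 0.0000 0.0000 -1.0000
    outer loop
      vertex 13.09 0.49 0.00
      vertex 6.91 0.49 0.00
      vertex 20.00 10.00 0.00
    endloop
  endfacet
  facet normal 0.0000 0.0000 -1.0000
    outer loop
      vertex 18.09 4.12 0.00
      vertex 13.09 0.49 0.00
      vertex 20.00 10.00 0.00
    endloop
  endfacet
  facet normal 0.0000 0.0000 1.0000
    outer loop
      vertex 20.00 10.00 7.00
      vertex 18.09 15.88 7.00
      vertex 13.09 19.51 7.00
    endloop
  endfacet
  facet normal 0.0000 0.0000 1.0000
    outer loop
      vertex 20.00 10.00 7.00
      vertex 13.09 19.51 7.00
      vertex 6.91 19.51 7.00
    endloop
  endfacet
  facet normal 0.0000 0.0000 1.0000
    outer loop
      vertex 20.00 10.00 7.00
      vertex 6.91 19.51 7.00
      vertex 1.91 15.88 7.00
    endloop
  endfacet
  facet normal 0.0000 0.0000 1.0000
    outer loop
      vertex 20.00 10.00 7.00
      vertex 1.91 15.88 7.00
      vertex 0.00 10.00 7.00
    endloop
  endfacet
  facet normal 0.0000 0.0000 1.0000
    outer loop
      vertex 20.00 10.00 7.00
      vertex 0.00 10.00 7.00
      vertex 1.91 4.12 7.00
    endloop
  endfacet
  facet normal 0.0000 0.0000 1.0000
    outer loop
      vertex 20.00 10.00 7.00
      vertex 1.91 4.12 7.00
      vertex 6.91 0.49 7.00
    endloop
  endfacet
  facet normal 0.0000 0.0000 1.0000
    outer loop
      vertex 20.00 10.00 7.00
      vertex 6.91 0.49 7.00
      vertex 13.09 0.49 7.00
    endloop
  endfacet
  facet normal 0.0000 0.0000 1.0000
    outer loop
      vertex 20.00 10.00 7.00
      vertex 13.09 0.49 7.00
      vertex 18.09 4.12 7.00
    endloop
  endfacet
  facet normal 0.9511 0.3089 0.0000
    outer loop
      vertex 20.00 10.00 0.00
      vertex 18.09 15.88 0.00
      vertex 18.09 15.88 7.00
    endloop
  endfacet
  facet normal 0.9511 0.3089 0.0000
    outer loop
      vertex 20.00 10.00 0.00
      vertex 18.09 15.88 7.00
      vertex 20.00 10.00 7.00
    endloop
  endfacet
  facet normal 0.5875 0.8092 0.0000
    outer loop
      vertex 18.09 15.88 0.00
      vertex 13.09 19.51 0.00
      vertex 13.09 19.51 7.00
    endloop
  endfacet
  facet normal 0.5875 0.8092 0.0000
    outer loop
      vertex 18.09 15.88 0.00
      vertex 13.09 19.51 7.00
      vertex 18.09 15.88 7.00
    endloop
  endfacet
  facet normal 0.0000 1.0000 0.0000
    outer loop
      vertex 13.09 19.51 0.00
      vertex 6.91 19.51 0.00
      vertex 6.91 19.51 7.00
    endloop
  endfacet
  facet normal 0.0000 1.0000 0.0000
    outer loop
      vertex 13.09 19.51 0.00
      vertex 6.91 19.51 7.00
      vertex 13.09 19.51 7.00
    endloop
  endfacet
  facet normal -0.5875 0.8092 0.0000
    outer loop
      vertex 6.91 19.51 0.00
      vertex 1.91 15.88 0.00
      vertex 1.91 15.88 7.00
    endloop
  endfacet
  facet normal -0.5875 0.8092 0.0000
    outer loop
      vertex 6.91 19.51 0.00
      vertex 1.91 15.88 7.00
      vertex 6.91 19.51 7.00
    endloop
  endfacet
  facet normal -0.9511 0.3089 0.0000
    outer loop
      vertex 1.91 15.88 0.00
      vertex 0.00 10.00 0.00
      vertex 0.00 10.00 7.00
    endloop
  endfacet
  facet normal -0.9511 0.3089 0.0000
    outer loop
      vertex 1.91 15.88 0.00
      vertex 0.00 10.00 7.00
      vertex 1.91 15.88 7.00
    endloop
  endfacet
  facet normal -0.9511 -0.3089 0.0000
    outer loop
      vertex 0.00 10.00 0.00
      vertex 1.91 4.12 0.00
      vertex 1.91 4.12 7.00
    endloop
  endfacet
  facet normal -0.9511 -0.3089 0.0000
    outer loop
      vertex 0.00 10.00 0.00
      vertex 1.91 4.12 7.00
      vertex 0.00 10.00 7.00
    endloop
  endfacet
  facet normal -0.5875 -0.8092 0.0000
    outer loop
      vertex 1.91 4.12 0.00
      vertex 6.91 0.49 0.00
      vertex 6.91 0.49 7.00
    endloop
  endfacet
  facet normal -0.5875 -0.8092 0.0000
    outer loop
      vertex 1.91 4.12 0.00
      vertex 6.91 0.49 7.00
      vertex 1.91 4.12 7.00
    endloop
  endfacet
  facet normal 0.0000 -1.0000 0.0000
    outer loop
      vertex 6.91 0.49 0.00
      vertex 13.09 0.49 0.00
      vertex 13.09 0.49 7.00
    endloop
  endfacet
  facet normal 0.0000 -1.0000 0.0000
    outer loop
      vertex 6.91 0.49 0.00
      vertex 13.09 0.49 7.00
      vertex 6.91 0.49 7.00
    endloop
  endfacet
  facet normal 0.5875 -0.8092 0.0000
    outer loop
      vertex 13.09 0.49 0.00
      vertex 18.09 4.12 0.00
      vertex 18.09 4.12 7.00
    endloop
  endfacet
  facet normal 0.5875 -0.8092 0.0000
    outer loop
      vertex 13.09 0.49 0.00
      vertex 18.09 4.12 7.00
      vertex 13.09 0.49 7.00
    endloop
  endfacet
  facet normal 0.9511 -0.3089 0.0000
    outer loop
      vertex 18.09 4.12 0.00
      vertex 20.00 10.00 0.00
      vertex 20.00 10.00 7.00
    endloop
  endfacet
  facet normal 0.9511 -0.3089 0.0000
    outer loop
      vertex 18.09 4.12 0.00
      vertex 20.00 10.00 7.00
      vertex 18.09 4.12 7.00
    endloop
  endfacet
endsolid part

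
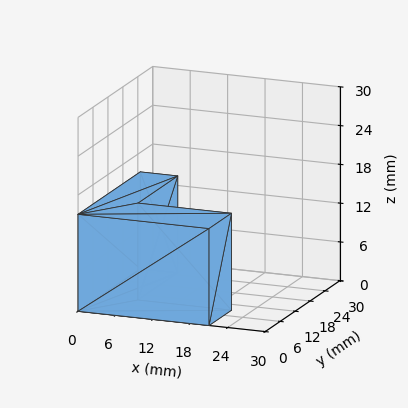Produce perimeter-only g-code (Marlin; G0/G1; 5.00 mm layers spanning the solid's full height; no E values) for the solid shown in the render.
Reading the render: the shape is an L-shaped prism: outer 21 × 25 mm, arm thicknesses ≈ 9 mm (horizontal) and 6 mm (vertical), extruded 15 mm in z (dimensions read to the nearest mm from the axis ticks). For the g-code, the solid's height is divided into equal slices at the stated Δz and each level perimeter traced with G1 moves after a G0 lift.

; perimeter-only toolpath
G21 ; units = mm
G90 ; absolute positioning
G28 ; home
; layer 1
G0 Z5.00
G0 X0.00 Y0.00
G1 X21.00 Y0.00
G1 X21.00 Y9.00
G1 X6.00 Y9.00
G1 X6.00 Y25.00
G1 X0.00 Y25.00
G1 X0.00 Y0.00
; layer 2
G0 Z10.00
G0 X0.00 Y0.00
G1 X21.00 Y0.00
G1 X21.00 Y9.00
G1 X6.00 Y9.00
G1 X6.00 Y25.00
G1 X0.00 Y25.00
G1 X0.00 Y0.00
; layer 3
G0 Z15.00
G0 X0.00 Y0.00
G1 X21.00 Y0.00
G1 X21.00 Y9.00
G1 X6.00 Y9.00
G1 X6.00 Y25.00
G1 X0.00 Y25.00
G1 X0.00 Y0.00
M2 ; end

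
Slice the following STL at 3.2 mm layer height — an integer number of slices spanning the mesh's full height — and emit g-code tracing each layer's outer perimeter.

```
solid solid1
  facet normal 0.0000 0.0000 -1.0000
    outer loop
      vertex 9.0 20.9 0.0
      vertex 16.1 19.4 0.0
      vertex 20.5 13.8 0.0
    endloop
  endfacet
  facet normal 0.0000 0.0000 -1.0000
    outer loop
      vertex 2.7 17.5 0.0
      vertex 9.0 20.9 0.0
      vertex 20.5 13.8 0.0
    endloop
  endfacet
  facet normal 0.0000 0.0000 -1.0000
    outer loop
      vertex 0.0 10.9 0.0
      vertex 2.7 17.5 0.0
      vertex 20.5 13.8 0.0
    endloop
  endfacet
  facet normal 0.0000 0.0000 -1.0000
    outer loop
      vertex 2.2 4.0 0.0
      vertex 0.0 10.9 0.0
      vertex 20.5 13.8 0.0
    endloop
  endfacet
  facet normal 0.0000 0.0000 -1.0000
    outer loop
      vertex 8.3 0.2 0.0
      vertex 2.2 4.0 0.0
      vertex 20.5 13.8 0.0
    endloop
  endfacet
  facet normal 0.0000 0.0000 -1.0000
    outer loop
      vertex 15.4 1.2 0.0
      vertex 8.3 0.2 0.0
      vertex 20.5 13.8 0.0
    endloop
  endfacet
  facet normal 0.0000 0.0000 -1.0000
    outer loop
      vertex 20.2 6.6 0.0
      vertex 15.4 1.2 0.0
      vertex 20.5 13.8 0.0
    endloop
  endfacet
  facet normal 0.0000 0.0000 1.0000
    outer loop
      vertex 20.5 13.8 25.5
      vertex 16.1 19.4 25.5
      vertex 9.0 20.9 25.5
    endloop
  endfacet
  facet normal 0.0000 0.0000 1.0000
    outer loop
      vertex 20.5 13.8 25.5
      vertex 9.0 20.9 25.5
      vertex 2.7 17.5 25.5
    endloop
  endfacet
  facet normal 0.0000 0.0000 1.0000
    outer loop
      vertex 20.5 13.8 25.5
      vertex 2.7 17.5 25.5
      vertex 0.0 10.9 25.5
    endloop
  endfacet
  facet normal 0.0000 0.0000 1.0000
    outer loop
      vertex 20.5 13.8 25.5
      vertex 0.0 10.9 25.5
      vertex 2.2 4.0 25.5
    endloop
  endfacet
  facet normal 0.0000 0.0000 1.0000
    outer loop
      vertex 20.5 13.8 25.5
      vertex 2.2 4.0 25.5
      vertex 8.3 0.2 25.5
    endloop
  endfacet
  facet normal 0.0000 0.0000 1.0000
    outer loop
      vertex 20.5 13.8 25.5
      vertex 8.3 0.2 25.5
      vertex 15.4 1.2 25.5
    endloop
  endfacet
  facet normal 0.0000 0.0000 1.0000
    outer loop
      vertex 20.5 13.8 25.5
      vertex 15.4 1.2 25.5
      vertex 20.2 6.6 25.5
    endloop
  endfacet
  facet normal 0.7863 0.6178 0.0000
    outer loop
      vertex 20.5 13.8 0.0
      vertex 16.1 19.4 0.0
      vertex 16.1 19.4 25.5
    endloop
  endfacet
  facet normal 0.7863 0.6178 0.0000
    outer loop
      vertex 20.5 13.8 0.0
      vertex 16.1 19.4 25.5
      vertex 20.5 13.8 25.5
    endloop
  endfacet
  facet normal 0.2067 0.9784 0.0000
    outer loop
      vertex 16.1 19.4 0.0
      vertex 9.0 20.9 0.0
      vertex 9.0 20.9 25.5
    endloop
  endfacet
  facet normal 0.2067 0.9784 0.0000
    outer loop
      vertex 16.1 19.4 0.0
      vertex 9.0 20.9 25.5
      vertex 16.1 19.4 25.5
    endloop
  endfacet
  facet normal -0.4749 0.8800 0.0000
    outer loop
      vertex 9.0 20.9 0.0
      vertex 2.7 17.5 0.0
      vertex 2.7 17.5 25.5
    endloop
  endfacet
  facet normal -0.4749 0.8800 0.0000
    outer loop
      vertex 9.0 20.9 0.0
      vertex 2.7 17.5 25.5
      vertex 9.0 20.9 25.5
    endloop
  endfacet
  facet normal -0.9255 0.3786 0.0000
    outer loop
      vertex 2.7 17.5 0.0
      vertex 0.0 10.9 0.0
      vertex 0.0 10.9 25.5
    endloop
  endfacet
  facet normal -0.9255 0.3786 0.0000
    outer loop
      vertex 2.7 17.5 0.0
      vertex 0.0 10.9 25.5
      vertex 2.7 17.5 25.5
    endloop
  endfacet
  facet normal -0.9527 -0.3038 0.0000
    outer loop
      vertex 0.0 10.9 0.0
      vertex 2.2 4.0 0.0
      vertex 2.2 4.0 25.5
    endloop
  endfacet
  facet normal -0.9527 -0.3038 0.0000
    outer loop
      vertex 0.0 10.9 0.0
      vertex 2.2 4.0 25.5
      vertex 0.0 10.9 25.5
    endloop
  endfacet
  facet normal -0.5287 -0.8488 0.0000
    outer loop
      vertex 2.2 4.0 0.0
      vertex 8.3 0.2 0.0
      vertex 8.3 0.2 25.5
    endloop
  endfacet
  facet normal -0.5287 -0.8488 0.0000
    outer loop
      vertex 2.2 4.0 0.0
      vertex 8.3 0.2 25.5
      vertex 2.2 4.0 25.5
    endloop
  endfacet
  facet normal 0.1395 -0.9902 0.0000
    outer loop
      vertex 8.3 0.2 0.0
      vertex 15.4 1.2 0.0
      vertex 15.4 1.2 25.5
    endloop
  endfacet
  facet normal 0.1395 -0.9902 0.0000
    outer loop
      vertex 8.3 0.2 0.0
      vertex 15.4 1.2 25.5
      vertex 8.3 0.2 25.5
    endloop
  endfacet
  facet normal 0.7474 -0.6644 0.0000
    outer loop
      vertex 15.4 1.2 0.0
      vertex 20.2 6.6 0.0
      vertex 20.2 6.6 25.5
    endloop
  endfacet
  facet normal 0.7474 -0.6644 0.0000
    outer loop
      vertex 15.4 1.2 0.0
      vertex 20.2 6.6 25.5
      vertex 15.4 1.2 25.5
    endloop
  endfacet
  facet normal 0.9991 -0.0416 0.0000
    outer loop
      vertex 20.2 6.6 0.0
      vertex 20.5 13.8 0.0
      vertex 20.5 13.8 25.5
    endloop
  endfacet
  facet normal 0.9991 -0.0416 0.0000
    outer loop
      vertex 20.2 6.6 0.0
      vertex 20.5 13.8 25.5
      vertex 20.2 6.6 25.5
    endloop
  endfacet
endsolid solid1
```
; perimeter-only toolpath
G21 ; units = mm
G90 ; absolute positioning
G28 ; home
; layer 1
G0 Z3.2
G0 X20.5 Y13.8
G1 X16.1 Y19.4
G1 X9.0 Y20.9
G1 X2.7 Y17.5
G1 X0.0 Y10.9
G1 X2.2 Y4.0
G1 X8.3 Y0.2
G1 X15.4 Y1.2
G1 X20.2 Y6.6
G1 X20.5 Y13.8
; layer 2
G0 Z6.4
G0 X20.5 Y13.8
G1 X16.1 Y19.4
G1 X9.0 Y20.9
G1 X2.7 Y17.5
G1 X0.0 Y10.9
G1 X2.2 Y4.0
G1 X8.3 Y0.2
G1 X15.4 Y1.2
G1 X20.2 Y6.6
G1 X20.5 Y13.8
; layer 3
G0 Z9.6
G0 X20.5 Y13.8
G1 X16.1 Y19.4
G1 X9.0 Y20.9
G1 X2.7 Y17.5
G1 X0.0 Y10.9
G1 X2.2 Y4.0
G1 X8.3 Y0.2
G1 X15.4 Y1.2
G1 X20.2 Y6.6
G1 X20.5 Y13.8
; layer 4
G0 Z12.8
G0 X20.5 Y13.8
G1 X16.1 Y19.4
G1 X9.0 Y20.9
G1 X2.7 Y17.5
G1 X0.0 Y10.9
G1 X2.2 Y4.0
G1 X8.3 Y0.2
G1 X15.4 Y1.2
G1 X20.2 Y6.6
G1 X20.5 Y13.8
; layer 5
G0 Z15.9
G0 X20.5 Y13.8
G1 X16.1 Y19.4
G1 X9.0 Y20.9
G1 X2.7 Y17.5
G1 X0.0 Y10.9
G1 X2.2 Y4.0
G1 X8.3 Y0.2
G1 X15.4 Y1.2
G1 X20.2 Y6.6
G1 X20.5 Y13.8
; layer 6
G0 Z19.1
G0 X20.5 Y13.8
G1 X16.1 Y19.4
G1 X9.0 Y20.9
G1 X2.7 Y17.5
G1 X0.0 Y10.9
G1 X2.2 Y4.0
G1 X8.3 Y0.2
G1 X15.4 Y1.2
G1 X20.2 Y6.6
G1 X20.5 Y13.8
; layer 7
G0 Z22.3
G0 X20.5 Y13.8
G1 X16.1 Y19.4
G1 X9.0 Y20.9
G1 X2.7 Y17.5
G1 X0.0 Y10.9
G1 X2.2 Y4.0
G1 X8.3 Y0.2
G1 X15.4 Y1.2
G1 X20.2 Y6.6
G1 X20.5 Y13.8
; layer 8
G0 Z25.5
G0 X20.5 Y13.8
G1 X16.1 Y19.4
G1 X9.0 Y20.9
G1 X2.7 Y17.5
G1 X0.0 Y10.9
G1 X2.2 Y4.0
G1 X8.3 Y0.2
G1 X15.4 Y1.2
G1 X20.2 Y6.6
G1 X20.5 Y13.8
M2 ; end

The solid is a regular 9-sided prism (a cylinder approximated with 9 flat sides), circumscribed radius ≈ 10.5 mm, height ≈ 25.5 mm. Slicing at Δz = 3.2 mm — 8 equal slices spanning the solid's height, so layer i sits at z = i·h/8 — gives 8 non-empty perimeters. Each is a 9-segment closed polygon; G0 lifts to the layer z and rapids to the start vertex, then G1 traces the edges.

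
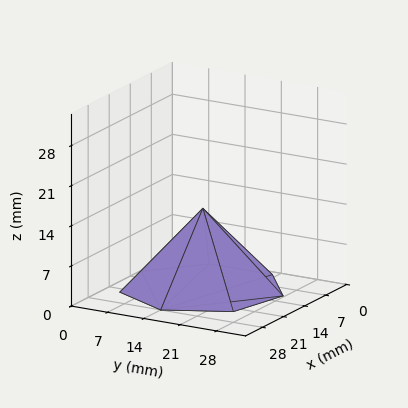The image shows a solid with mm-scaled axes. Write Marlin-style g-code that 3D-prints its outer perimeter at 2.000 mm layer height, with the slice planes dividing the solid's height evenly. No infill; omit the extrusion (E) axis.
Reading the render: the shape is a regular 7-sided pyramid, base circumscribed radius ≈ 14 mm, apex at z ≈ 14 mm (dimensions read to the nearest mm from the axis ticks). For the g-code, the solid's height is divided into equal slices at the stated Δz and each level perimeter traced with G1 moves after a G0 lift.

; perimeter-only toolpath
G21 ; units = mm
G90 ; absolute positioning
G28 ; home
; layer 1
G0 Z2.000
G0 X26.000 Y14.000
G1 X21.482 Y23.382
G1 X11.330 Y25.699
G1 X3.188 Y19.206
G1 X3.188 Y8.794
G1 X11.330 Y2.301
G1 X21.482 Y4.618
G1 X26.000 Y14.000
; layer 2
G0 Z4.000
G0 X24.000 Y14.000
G1 X20.235 Y21.819
G1 X11.775 Y23.749
G1 X4.990 Y18.339
G1 X4.990 Y9.661
G1 X11.775 Y4.251
G1 X20.235 Y6.181
G1 X24.000 Y14.000
; layer 3
G0 Z6.000
G0 X22.000 Y14.000
G1 X18.988 Y20.255
G1 X12.220 Y21.799
G1 X6.792 Y17.471
G1 X6.792 Y10.529
G1 X12.220 Y6.201
G1 X18.988 Y7.745
G1 X22.000 Y14.000
; layer 4
G0 Z8.000
G0 X20.000 Y14.000
G1 X17.741 Y18.691
G1 X12.665 Y19.850
G1 X8.594 Y16.603
G1 X8.594 Y11.397
G1 X12.665 Y8.150
G1 X17.741 Y9.309
G1 X20.000 Y14.000
; layer 5
G0 Z10.000
G0 X18.000 Y14.000
G1 X16.494 Y17.127
G1 X13.110 Y17.900
G1 X10.396 Y15.735
G1 X10.396 Y12.265
G1 X13.110 Y10.100
G1 X16.494 Y10.873
G1 X18.000 Y14.000
; layer 6
G0 Z12.000
G0 X16.000 Y14.000
G1 X15.247 Y15.564
G1 X13.555 Y15.950
G1 X12.198 Y14.868
G1 X12.198 Y13.132
G1 X13.555 Y12.050
G1 X15.247 Y12.436
G1 X16.000 Y14.000
M2 ; end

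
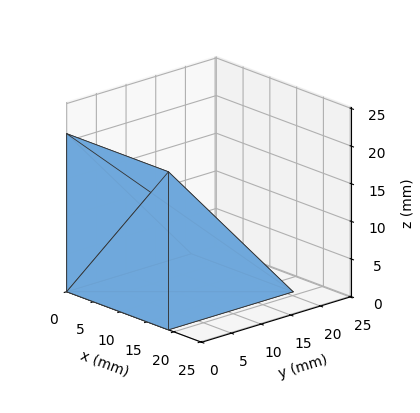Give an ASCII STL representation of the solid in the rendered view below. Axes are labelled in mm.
Reading the render: the shape is a wedge (ramp): 19 × 21 mm base, rising to 21 mm along the y=0 edge and sloping linearly to z=0 at y=21 (dimensions read to the nearest mm from the axis ticks). For the STL, each face is triangulated and given an outward normal.

solid part
  facet normal 0.0000 0.0000 -1.0000
    outer loop
      vertex 19.00 21.00 0.00
      vertex 19.00 0.00 0.00
      vertex 0.00 0.00 0.00
    endloop
  endfacet
  facet normal 0.0000 0.0000 -1.0000
    outer loop
      vertex 0.00 21.00 0.00
      vertex 19.00 21.00 0.00
      vertex 0.00 0.00 0.00
    endloop
  endfacet
  facet normal 0.0000 -1.0000 0.0000
    outer loop
      vertex 0.00 0.00 0.00
      vertex 19.00 0.00 0.00
      vertex 19.00 0.00 21.00
    endloop
  endfacet
  facet normal 0.0000 -1.0000 0.0000
    outer loop
      vertex 0.00 0.00 0.00
      vertex 19.00 0.00 21.00
      vertex 0.00 0.00 21.00
    endloop
  endfacet
  facet normal 0.0000 0.7071 0.7071
    outer loop
      vertex 0.00 0.00 21.00
      vertex 19.00 0.00 21.00
      vertex 19.00 21.00 0.00
    endloop
  endfacet
  facet normal 0.0000 0.7071 0.7071
    outer loop
      vertex 0.00 0.00 21.00
      vertex 19.00 21.00 0.00
      vertex 0.00 21.00 0.00
    endloop
  endfacet
  facet normal -1.0000 0.0000 0.0000
    outer loop
      vertex 0.00 0.00 21.00
      vertex 0.00 21.00 0.00
      vertex 0.00 0.00 0.00
    endloop
  endfacet
  facet normal 1.0000 0.0000 0.0000
    outer loop
      vertex 19.00 0.00 0.00
      vertex 19.00 21.00 0.00
      vertex 19.00 0.00 21.00
    endloop
  endfacet
endsolid part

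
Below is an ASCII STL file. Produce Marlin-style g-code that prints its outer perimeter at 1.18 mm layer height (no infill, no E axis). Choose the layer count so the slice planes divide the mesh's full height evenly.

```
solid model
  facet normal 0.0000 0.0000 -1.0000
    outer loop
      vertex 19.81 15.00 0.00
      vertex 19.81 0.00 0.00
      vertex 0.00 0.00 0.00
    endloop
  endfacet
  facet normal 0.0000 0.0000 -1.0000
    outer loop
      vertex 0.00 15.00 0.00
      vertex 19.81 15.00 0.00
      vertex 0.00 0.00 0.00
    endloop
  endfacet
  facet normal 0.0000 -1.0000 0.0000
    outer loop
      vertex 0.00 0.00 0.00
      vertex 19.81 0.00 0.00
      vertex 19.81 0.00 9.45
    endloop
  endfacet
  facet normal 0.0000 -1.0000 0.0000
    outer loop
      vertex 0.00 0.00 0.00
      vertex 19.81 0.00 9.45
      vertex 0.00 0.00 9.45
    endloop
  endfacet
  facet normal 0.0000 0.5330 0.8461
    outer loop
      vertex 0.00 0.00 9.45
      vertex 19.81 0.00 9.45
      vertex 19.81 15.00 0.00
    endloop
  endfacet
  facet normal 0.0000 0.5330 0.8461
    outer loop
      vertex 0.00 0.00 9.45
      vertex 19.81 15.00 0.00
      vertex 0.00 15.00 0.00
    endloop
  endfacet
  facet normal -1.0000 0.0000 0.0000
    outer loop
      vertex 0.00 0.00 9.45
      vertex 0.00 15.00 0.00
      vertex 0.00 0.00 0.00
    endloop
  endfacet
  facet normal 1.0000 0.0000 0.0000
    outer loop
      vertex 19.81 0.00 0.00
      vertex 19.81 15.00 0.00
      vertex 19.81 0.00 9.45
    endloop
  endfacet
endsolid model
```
; perimeter-only toolpath
G21 ; units = mm
G90 ; absolute positioning
G28 ; home
; layer 1
G0 Z1.18
G0 X0.00 Y0.00
G1 X19.81 Y0.00
G1 X19.81 Y13.12
G1 X0.00 Y13.12
G1 X0.00 Y0.00
; layer 2
G0 Z2.36
G0 X0.00 Y0.00
G1 X19.81 Y0.00
G1 X19.81 Y11.25
G1 X0.00 Y11.25
G1 X0.00 Y0.00
; layer 3
G0 Z3.54
G0 X0.00 Y0.00
G1 X19.81 Y0.00
G1 X19.81 Y9.38
G1 X0.00 Y9.38
G1 X0.00 Y0.00
; layer 4
G0 Z4.72
G0 X0.00 Y0.00
G1 X19.81 Y0.00
G1 X19.81 Y7.50
G1 X0.00 Y7.50
G1 X0.00 Y0.00
; layer 5
G0 Z5.91
G0 X0.00 Y0.00
G1 X19.81 Y0.00
G1 X19.81 Y5.62
G1 X0.00 Y5.62
G1 X0.00 Y0.00
; layer 6
G0 Z7.09
G0 X0.00 Y0.00
G1 X19.81 Y0.00
G1 X19.81 Y3.75
G1 X0.00 Y3.75
G1 X0.00 Y0.00
; layer 7
G0 Z8.27
G0 X0.00 Y0.00
G1 X19.81 Y0.00
G1 X19.81 Y1.88
G1 X0.00 Y1.88
G1 X0.00 Y0.00
M2 ; end

The solid is a wedge (ramp): 19.8 × 15 mm base, rising to 9.45 mm along the y=0 edge and sloping linearly to z=0 at y=15. Slicing at Δz = 1.18 mm — 8 equal slices spanning the solid's height, so layer i sits at z = i·h/8 — gives 7 non-empty perimeters. Each is a 4-segment closed polygon; G0 lifts to the layer z and rapids to the start vertex, then G1 traces the edges. The cross-section shrinks linearly with z (the slice at the apex is degenerate and omitted).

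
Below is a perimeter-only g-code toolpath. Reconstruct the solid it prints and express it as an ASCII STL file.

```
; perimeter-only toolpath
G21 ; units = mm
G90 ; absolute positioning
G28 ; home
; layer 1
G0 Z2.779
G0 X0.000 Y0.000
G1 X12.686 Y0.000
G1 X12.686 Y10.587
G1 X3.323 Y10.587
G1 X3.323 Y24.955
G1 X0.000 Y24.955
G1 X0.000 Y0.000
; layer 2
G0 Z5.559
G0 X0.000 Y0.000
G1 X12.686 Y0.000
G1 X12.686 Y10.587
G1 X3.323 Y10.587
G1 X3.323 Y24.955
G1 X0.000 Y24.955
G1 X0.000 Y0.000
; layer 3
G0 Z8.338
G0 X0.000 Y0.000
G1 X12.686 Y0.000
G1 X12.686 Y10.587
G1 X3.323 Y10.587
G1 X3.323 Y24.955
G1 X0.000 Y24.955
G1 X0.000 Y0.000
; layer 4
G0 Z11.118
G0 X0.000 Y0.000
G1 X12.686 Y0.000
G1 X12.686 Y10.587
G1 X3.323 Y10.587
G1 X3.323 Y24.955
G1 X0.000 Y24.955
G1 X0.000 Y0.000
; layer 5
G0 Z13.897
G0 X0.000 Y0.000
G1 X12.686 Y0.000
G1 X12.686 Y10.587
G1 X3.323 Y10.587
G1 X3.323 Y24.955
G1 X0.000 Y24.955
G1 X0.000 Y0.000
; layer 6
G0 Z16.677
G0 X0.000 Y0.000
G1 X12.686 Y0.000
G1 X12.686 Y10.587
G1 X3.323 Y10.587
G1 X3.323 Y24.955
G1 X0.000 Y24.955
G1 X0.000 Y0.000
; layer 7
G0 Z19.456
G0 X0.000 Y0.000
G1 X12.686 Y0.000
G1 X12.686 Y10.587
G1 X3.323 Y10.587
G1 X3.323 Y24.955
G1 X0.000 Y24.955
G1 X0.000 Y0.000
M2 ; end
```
solid part
  facet normal 0.0000 0.0000 -1.0000
    outer loop
      vertex 12.686 10.587 0.000
      vertex 12.686 0.000 0.000
      vertex 0.000 0.000 0.000
    endloop
  endfacet
  facet normal 0.0000 0.0000 -1.0000
    outer loop
      vertex 3.323 10.587 0.000
      vertex 12.686 10.587 0.000
      vertex 0.000 0.000 0.000
    endloop
  endfacet
  facet normal 0.0000 0.0000 -1.0000
    outer loop
      vertex 3.323 24.955 0.000
      vertex 3.323 10.587 0.000
      vertex 0.000 0.000 0.000
    endloop
  endfacet
  facet normal 0.0000 0.0000 -1.0000
    outer loop
      vertex 0.000 24.955 0.000
      vertex 3.323 24.955 0.000
      vertex 0.000 0.000 0.000
    endloop
  endfacet
  facet normal 0.0000 0.0000 1.0000
    outer loop
      vertex 0.000 0.000 19.456
      vertex 12.686 0.000 19.456
      vertex 12.686 10.587 19.456
    endloop
  endfacet
  facet normal 0.0000 0.0000 1.0000
    outer loop
      vertex 0.000 0.000 19.456
      vertex 12.686 10.587 19.456
      vertex 3.323 10.587 19.456
    endloop
  endfacet
  facet normal 0.0000 0.0000 1.0000
    outer loop
      vertex 0.000 0.000 19.456
      vertex 3.323 10.587 19.456
      vertex 3.323 24.955 19.456
    endloop
  endfacet
  facet normal 0.0000 0.0000 1.0000
    outer loop
      vertex 0.000 0.000 19.456
      vertex 3.323 24.955 19.456
      vertex 0.000 24.955 19.456
    endloop
  endfacet
  facet normal 0.0000 -1.0000 0.0000
    outer loop
      vertex 0.000 0.000 0.000
      vertex 12.686 0.000 0.000
      vertex 12.686 0.000 19.456
    endloop
  endfacet
  facet normal 0.0000 -1.0000 0.0000
    outer loop
      vertex 0.000 0.000 0.000
      vertex 12.686 0.000 19.456
      vertex 0.000 0.000 19.456
    endloop
  endfacet
  facet normal 1.0000 0.0000 0.0000
    outer loop
      vertex 12.686 0.000 0.000
      vertex 12.686 10.587 0.000
      vertex 12.686 10.587 19.456
    endloop
  endfacet
  facet normal 1.0000 0.0000 0.0000
    outer loop
      vertex 12.686 0.000 0.000
      vertex 12.686 10.587 19.456
      vertex 12.686 0.000 19.456
    endloop
  endfacet
  facet normal 0.0000 1.0000 0.0000
    outer loop
      vertex 12.686 10.587 0.000
      vertex 3.323 10.587 0.000
      vertex 3.323 10.587 19.456
    endloop
  endfacet
  facet normal 0.0000 1.0000 0.0000
    outer loop
      vertex 12.686 10.587 0.000
      vertex 3.323 10.587 19.456
      vertex 12.686 10.587 19.456
    endloop
  endfacet
  facet normal 1.0000 0.0000 0.0000
    outer loop
      vertex 3.323 10.587 0.000
      vertex 3.323 24.955 0.000
      vertex 3.323 24.955 19.456
    endloop
  endfacet
  facet normal 1.0000 0.0000 0.0000
    outer loop
      vertex 3.323 10.587 0.000
      vertex 3.323 24.955 19.456
      vertex 3.323 10.587 19.456
    endloop
  endfacet
  facet normal 0.0000 1.0000 0.0000
    outer loop
      vertex 3.323 24.955 0.000
      vertex 0.000 24.955 0.000
      vertex 0.000 24.955 19.456
    endloop
  endfacet
  facet normal 0.0000 1.0000 0.0000
    outer loop
      vertex 3.323 24.955 0.000
      vertex 0.000 24.955 19.456
      vertex 3.323 24.955 19.456
    endloop
  endfacet
  facet normal -1.0000 0.0000 0.0000
    outer loop
      vertex 0.000 24.955 0.000
      vertex 0.000 0.000 0.000
      vertex 0.000 0.000 19.456
    endloop
  endfacet
  facet normal -1.0000 0.0000 0.0000
    outer loop
      vertex 0.000 24.955 0.000
      vertex 0.000 0.000 19.456
      vertex 0.000 24.955 19.456
    endloop
  endfacet
endsolid part

The G0 Z moves step by Δz≈2.779 mm. Every layer's G1 loop is the same polygon, so the solid is a straight extrusion of it from z=0 to z≈19.5. Closing with flat bottom and top caps and triangulating gives 20 facets — an L-shaped prism: outer 12.7 × 25 mm, arm thicknesses ≈ 10.6 mm (horizontal) and 3.32 mm (vertical), extruded 19.5 mm in z.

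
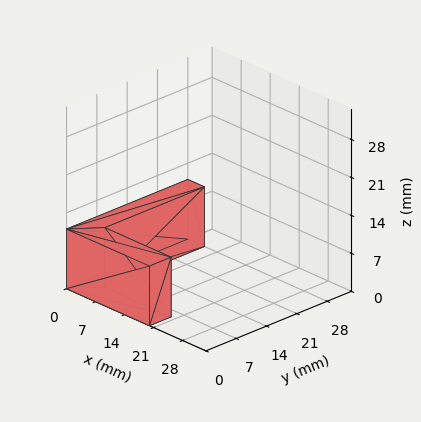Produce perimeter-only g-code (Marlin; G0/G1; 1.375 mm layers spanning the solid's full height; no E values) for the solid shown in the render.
Reading the render: the shape is an L-shaped prism: outer 20 × 28 mm, arm thicknesses ≈ 5 mm (horizontal) and 4 mm (vertical), extruded 11 mm in z (dimensions read to the nearest mm from the axis ticks). For the g-code, the solid's height is divided into equal slices at the stated Δz and each level perimeter traced with G1 moves after a G0 lift.

; perimeter-only toolpath
G21 ; units = mm
G90 ; absolute positioning
G28 ; home
; layer 1
G0 Z1.375
G0 X0.000 Y0.000
G1 X20.000 Y0.000
G1 X20.000 Y5.000
G1 X4.000 Y5.000
G1 X4.000 Y28.000
G1 X0.000 Y28.000
G1 X0.000 Y0.000
; layer 2
G0 Z2.750
G0 X0.000 Y0.000
G1 X20.000 Y0.000
G1 X20.000 Y5.000
G1 X4.000 Y5.000
G1 X4.000 Y28.000
G1 X0.000 Y28.000
G1 X0.000 Y0.000
; layer 3
G0 Z4.125
G0 X0.000 Y0.000
G1 X20.000 Y0.000
G1 X20.000 Y5.000
G1 X4.000 Y5.000
G1 X4.000 Y28.000
G1 X0.000 Y28.000
G1 X0.000 Y0.000
; layer 4
G0 Z5.500
G0 X0.000 Y0.000
G1 X20.000 Y0.000
G1 X20.000 Y5.000
G1 X4.000 Y5.000
G1 X4.000 Y28.000
G1 X0.000 Y28.000
G1 X0.000 Y0.000
; layer 5
G0 Z6.875
G0 X0.000 Y0.000
G1 X20.000 Y0.000
G1 X20.000 Y5.000
G1 X4.000 Y5.000
G1 X4.000 Y28.000
G1 X0.000 Y28.000
G1 X0.000 Y0.000
; layer 6
G0 Z8.250
G0 X0.000 Y0.000
G1 X20.000 Y0.000
G1 X20.000 Y5.000
G1 X4.000 Y5.000
G1 X4.000 Y28.000
G1 X0.000 Y28.000
G1 X0.000 Y0.000
; layer 7
G0 Z9.625
G0 X0.000 Y0.000
G1 X20.000 Y0.000
G1 X20.000 Y5.000
G1 X4.000 Y5.000
G1 X4.000 Y28.000
G1 X0.000 Y28.000
G1 X0.000 Y0.000
; layer 8
G0 Z11.000
G0 X0.000 Y0.000
G1 X20.000 Y0.000
G1 X20.000 Y5.000
G1 X4.000 Y5.000
G1 X4.000 Y28.000
G1 X0.000 Y28.000
G1 X0.000 Y0.000
M2 ; end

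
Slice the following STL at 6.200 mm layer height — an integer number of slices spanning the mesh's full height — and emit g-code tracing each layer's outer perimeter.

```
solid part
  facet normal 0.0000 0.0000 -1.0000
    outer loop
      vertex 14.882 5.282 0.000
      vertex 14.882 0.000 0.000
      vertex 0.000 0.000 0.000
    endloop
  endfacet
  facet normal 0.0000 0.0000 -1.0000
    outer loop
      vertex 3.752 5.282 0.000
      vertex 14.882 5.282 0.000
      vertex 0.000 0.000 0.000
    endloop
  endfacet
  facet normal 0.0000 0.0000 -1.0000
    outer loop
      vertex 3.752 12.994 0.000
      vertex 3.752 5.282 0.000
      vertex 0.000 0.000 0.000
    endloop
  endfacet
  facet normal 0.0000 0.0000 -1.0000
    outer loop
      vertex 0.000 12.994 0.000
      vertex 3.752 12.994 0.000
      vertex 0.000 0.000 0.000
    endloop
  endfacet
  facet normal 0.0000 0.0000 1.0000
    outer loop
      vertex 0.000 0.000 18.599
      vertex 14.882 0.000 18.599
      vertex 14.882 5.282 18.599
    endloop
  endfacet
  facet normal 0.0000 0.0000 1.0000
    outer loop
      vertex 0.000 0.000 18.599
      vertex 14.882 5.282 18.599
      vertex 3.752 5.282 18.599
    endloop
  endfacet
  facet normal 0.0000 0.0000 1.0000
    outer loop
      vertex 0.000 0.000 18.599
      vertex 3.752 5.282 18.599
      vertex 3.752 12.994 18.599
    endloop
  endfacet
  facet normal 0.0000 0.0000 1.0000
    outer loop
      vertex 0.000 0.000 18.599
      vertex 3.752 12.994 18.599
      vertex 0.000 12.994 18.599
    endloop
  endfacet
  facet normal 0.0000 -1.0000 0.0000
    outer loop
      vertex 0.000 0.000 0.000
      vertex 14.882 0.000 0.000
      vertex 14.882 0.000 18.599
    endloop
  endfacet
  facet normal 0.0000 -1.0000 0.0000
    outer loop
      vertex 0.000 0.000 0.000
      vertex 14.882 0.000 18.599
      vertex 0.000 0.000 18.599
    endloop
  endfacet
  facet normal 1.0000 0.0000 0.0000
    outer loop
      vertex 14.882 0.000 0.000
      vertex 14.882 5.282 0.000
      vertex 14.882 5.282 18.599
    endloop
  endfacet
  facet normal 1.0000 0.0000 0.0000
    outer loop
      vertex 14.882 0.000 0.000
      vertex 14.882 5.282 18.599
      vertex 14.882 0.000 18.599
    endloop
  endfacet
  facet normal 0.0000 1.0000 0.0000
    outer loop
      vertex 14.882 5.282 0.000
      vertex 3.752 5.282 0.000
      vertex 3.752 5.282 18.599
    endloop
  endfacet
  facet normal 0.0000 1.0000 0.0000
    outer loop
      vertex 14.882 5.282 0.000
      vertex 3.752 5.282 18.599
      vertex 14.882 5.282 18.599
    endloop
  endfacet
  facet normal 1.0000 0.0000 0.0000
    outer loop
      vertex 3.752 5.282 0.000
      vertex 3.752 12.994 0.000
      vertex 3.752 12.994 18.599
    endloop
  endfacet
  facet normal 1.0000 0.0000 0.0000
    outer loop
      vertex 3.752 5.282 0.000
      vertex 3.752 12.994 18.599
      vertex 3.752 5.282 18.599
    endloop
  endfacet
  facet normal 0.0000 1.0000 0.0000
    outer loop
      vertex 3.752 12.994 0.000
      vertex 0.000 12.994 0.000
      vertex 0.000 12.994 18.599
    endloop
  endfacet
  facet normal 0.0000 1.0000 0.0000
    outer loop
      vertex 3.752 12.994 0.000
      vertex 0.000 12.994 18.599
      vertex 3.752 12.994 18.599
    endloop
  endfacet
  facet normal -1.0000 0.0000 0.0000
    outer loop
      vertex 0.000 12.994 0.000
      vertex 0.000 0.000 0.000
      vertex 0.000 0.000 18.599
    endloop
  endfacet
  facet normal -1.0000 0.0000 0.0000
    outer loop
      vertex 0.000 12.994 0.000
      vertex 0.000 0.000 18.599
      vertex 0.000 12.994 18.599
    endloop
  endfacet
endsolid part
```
; perimeter-only toolpath
G21 ; units = mm
G90 ; absolute positioning
G28 ; home
; layer 1
G0 Z6.200
G0 X0.000 Y0.000
G1 X14.882 Y0.000
G1 X14.882 Y5.282
G1 X3.752 Y5.282
G1 X3.752 Y12.994
G1 X0.000 Y12.994
G1 X0.000 Y0.000
; layer 2
G0 Z12.399
G0 X0.000 Y0.000
G1 X14.882 Y0.000
G1 X14.882 Y5.282
G1 X3.752 Y5.282
G1 X3.752 Y12.994
G1 X0.000 Y12.994
G1 X0.000 Y0.000
; layer 3
G0 Z18.599
G0 X0.000 Y0.000
G1 X14.882 Y0.000
G1 X14.882 Y5.282
G1 X3.752 Y5.282
G1 X3.752 Y12.994
G1 X0.000 Y12.994
G1 X0.000 Y0.000
M2 ; end

The solid is an L-shaped prism: outer 14.9 × 13 mm, arm thicknesses ≈ 5.28 mm (horizontal) and 3.75 mm (vertical), extruded 18.6 mm in z. Slicing at Δz = 6.200 mm — 3 equal slices spanning the solid's height, so layer i sits at z = i·h/3 — gives 3 non-empty perimeters. Each is a 6-segment closed polygon; G0 lifts to the layer z and rapids to the start vertex, then G1 traces the edges.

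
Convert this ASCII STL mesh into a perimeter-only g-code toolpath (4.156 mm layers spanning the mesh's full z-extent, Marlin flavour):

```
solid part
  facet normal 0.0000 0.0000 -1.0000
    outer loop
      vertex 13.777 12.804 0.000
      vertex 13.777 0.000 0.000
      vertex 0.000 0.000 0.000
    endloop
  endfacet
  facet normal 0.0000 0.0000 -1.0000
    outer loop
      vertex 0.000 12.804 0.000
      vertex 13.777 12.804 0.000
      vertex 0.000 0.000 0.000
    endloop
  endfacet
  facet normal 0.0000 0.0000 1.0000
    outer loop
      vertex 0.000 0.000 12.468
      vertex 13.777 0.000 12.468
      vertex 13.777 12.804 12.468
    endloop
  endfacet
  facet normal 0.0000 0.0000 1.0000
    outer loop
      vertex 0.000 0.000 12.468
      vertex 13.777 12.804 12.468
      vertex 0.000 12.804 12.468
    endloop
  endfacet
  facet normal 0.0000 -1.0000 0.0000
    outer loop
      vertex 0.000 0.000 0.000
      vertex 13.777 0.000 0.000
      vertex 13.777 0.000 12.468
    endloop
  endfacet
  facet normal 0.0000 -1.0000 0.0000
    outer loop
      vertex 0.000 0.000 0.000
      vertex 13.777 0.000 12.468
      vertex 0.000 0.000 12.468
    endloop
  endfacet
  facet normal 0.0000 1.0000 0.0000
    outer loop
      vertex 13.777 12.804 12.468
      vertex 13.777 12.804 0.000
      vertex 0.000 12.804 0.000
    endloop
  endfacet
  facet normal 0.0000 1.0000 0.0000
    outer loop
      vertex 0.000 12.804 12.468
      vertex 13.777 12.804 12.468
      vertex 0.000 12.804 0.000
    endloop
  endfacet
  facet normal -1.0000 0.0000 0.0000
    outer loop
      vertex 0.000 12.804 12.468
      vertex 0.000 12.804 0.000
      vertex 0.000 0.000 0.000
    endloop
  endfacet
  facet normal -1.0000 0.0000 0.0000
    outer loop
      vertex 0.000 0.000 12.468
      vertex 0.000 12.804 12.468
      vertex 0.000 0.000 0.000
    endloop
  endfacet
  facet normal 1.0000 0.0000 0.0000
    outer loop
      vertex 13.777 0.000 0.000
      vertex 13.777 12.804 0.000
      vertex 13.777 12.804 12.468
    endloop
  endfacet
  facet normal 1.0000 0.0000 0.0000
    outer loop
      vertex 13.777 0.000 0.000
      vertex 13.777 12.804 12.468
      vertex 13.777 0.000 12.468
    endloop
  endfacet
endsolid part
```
; perimeter-only toolpath
G21 ; units = mm
G90 ; absolute positioning
G28 ; home
; layer 1
G0 Z4.156
G0 X0.000 Y0.000
G1 X13.777 Y0.000
G1 X13.777 Y12.804
G1 X0.000 Y12.804
G1 X0.000 Y0.000
; layer 2
G0 Z8.312
G0 X0.000 Y0.000
G1 X13.777 Y0.000
G1 X13.777 Y12.804
G1 X0.000 Y12.804
G1 X0.000 Y0.000
; layer 3
G0 Z12.468
G0 X0.000 Y0.000
G1 X13.777 Y0.000
G1 X13.777 Y12.804
G1 X0.000 Y12.804
G1 X0.000 Y0.000
M2 ; end

The solid is a rectangular box, roughly 13.8 × 12.8 mm footprint and 12.5 mm tall. Slicing at Δz = 4.156 mm — 3 equal slices spanning the solid's height, so layer i sits at z = i·h/3 — gives 3 non-empty perimeters. Each is a 4-segment closed polygon; G0 lifts to the layer z and rapids to the start vertex, then G1 traces the edges.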